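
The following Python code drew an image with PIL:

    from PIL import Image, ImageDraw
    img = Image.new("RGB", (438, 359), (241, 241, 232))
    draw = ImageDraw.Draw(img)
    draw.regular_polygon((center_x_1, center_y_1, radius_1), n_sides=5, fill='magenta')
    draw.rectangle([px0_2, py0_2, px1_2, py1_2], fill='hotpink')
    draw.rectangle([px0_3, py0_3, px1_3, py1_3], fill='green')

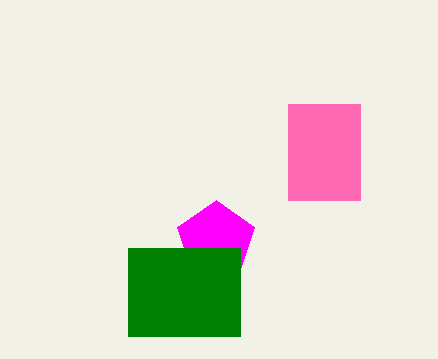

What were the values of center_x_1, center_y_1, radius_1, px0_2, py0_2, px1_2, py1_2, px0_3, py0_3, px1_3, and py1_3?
center_x_1 = 216; center_y_1 = 240; radius_1 = 40; px0_2 = 288; py0_2 = 104; px1_2 = 360; py1_2 = 200; px0_3 = 128; py0_3 = 248; px1_3 = 240; py1_3 = 336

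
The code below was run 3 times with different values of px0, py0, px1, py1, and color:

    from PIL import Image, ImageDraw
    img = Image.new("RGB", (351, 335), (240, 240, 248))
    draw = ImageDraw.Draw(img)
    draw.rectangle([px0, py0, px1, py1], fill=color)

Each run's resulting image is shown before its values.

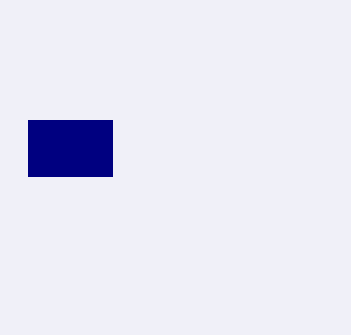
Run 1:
px0 = 28, py0 = 120, px1 = 112, py1 = 176, color = 'navy'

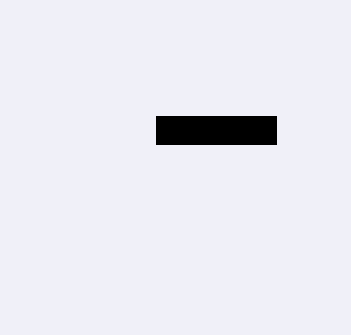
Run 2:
px0 = 156; py0 = 116; px1 = 276; py1 = 144; color = 'black'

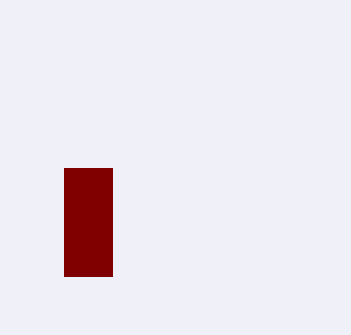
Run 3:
px0 = 64; py0 = 168; px1 = 112; py1 = 276; color = 'maroon'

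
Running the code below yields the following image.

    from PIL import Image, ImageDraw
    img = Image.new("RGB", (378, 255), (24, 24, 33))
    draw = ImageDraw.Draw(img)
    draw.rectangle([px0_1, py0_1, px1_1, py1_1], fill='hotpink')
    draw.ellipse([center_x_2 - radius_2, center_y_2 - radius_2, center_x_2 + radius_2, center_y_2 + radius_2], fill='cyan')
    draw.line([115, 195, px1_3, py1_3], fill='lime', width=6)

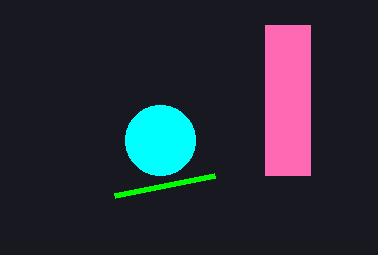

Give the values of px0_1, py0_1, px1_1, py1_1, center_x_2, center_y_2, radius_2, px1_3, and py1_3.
px0_1 = 265
py0_1 = 25
px1_1 = 310
py1_1 = 175
center_x_2 = 160
center_y_2 = 140
radius_2 = 35
px1_3 = 215
py1_3 = 175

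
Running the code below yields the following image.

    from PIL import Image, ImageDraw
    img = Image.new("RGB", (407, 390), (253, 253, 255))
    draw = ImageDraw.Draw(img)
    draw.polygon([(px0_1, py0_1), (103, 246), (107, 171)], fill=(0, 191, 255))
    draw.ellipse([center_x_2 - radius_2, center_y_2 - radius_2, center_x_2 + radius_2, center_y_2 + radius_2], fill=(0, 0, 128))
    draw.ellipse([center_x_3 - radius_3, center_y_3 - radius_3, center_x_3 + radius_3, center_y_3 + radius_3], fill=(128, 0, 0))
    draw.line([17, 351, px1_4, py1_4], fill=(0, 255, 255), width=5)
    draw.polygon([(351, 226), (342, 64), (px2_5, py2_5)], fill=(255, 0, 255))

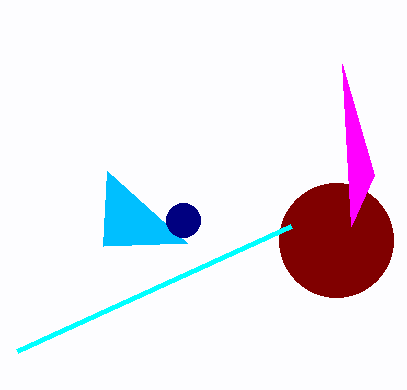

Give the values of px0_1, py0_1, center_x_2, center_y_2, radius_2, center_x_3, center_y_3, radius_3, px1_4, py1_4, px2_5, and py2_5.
px0_1 = 187; py0_1 = 243; center_x_2 = 183; center_y_2 = 220; radius_2 = 17; center_x_3 = 336; center_y_3 = 240; radius_3 = 57; px1_4 = 291; py1_4 = 226; px2_5 = 374; py2_5 = 175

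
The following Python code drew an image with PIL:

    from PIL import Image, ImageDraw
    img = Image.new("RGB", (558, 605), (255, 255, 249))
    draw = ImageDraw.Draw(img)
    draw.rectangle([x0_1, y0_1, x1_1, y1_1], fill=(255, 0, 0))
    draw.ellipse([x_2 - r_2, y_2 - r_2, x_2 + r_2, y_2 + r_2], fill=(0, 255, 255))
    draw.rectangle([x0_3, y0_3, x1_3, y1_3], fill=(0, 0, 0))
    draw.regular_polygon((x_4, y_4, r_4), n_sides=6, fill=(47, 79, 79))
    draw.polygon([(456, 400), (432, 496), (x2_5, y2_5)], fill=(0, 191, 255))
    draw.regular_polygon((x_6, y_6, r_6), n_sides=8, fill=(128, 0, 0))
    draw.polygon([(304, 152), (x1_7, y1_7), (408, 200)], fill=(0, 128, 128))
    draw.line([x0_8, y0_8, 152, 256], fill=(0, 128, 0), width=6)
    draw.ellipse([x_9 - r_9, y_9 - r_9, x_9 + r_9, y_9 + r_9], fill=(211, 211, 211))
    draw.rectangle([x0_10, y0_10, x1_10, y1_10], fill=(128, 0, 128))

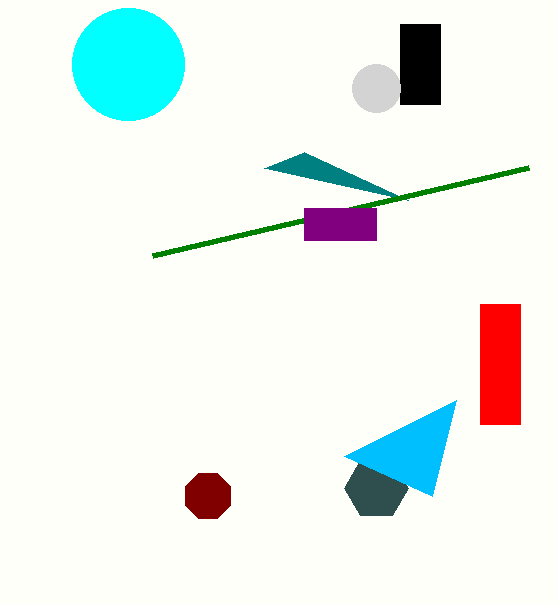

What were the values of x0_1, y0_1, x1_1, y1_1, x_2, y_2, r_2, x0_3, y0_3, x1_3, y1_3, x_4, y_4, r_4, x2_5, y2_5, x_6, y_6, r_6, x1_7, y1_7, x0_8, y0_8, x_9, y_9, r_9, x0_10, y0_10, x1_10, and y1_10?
x0_1 = 480; y0_1 = 304; x1_1 = 520; y1_1 = 424; x_2 = 128; y_2 = 64; r_2 = 56; x0_3 = 400; y0_3 = 24; x1_3 = 440; y1_3 = 104; x_4 = 376; y_4 = 488; r_4 = 32; x2_5 = 344; y2_5 = 456; x_6 = 208; y_6 = 496; r_6 = 24; x1_7 = 264; y1_7 = 168; x0_8 = 528; y0_8 = 168; x_9 = 376; y_9 = 88; r_9 = 24; x0_10 = 304; y0_10 = 208; x1_10 = 376; y1_10 = 240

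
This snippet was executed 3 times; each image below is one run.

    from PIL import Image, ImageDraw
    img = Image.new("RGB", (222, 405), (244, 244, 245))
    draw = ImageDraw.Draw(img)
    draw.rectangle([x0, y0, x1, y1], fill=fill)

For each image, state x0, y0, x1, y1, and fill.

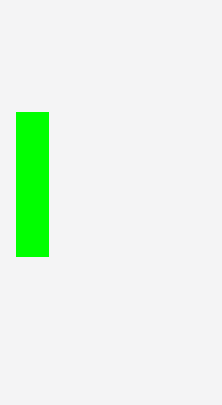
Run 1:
x0 = 16, y0 = 112, x1 = 48, y1 = 256, fill = 'lime'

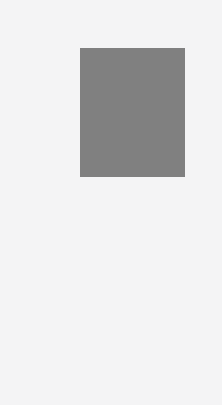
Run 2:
x0 = 80; y0 = 48; x1 = 184; y1 = 176; fill = 'gray'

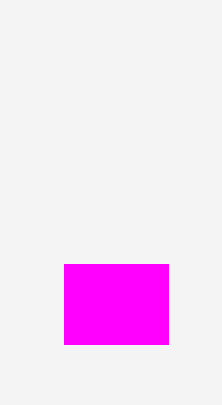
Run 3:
x0 = 64
y0 = 264
x1 = 168
y1 = 344
fill = 'magenta'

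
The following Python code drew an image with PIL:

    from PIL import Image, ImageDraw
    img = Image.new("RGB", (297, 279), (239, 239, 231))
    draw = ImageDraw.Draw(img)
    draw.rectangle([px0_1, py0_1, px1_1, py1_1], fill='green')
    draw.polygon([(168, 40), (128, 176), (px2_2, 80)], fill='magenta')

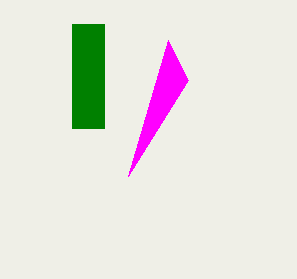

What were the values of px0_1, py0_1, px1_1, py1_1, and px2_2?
px0_1 = 72
py0_1 = 24
px1_1 = 104
py1_1 = 128
px2_2 = 188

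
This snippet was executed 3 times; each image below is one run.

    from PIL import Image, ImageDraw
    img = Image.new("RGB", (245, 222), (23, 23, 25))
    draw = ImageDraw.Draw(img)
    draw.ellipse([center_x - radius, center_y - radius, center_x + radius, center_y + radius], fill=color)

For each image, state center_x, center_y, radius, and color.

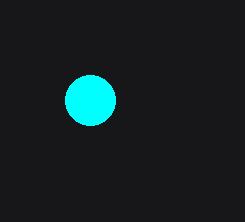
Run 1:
center_x = 90, center_y = 100, radius = 25, color = 'cyan'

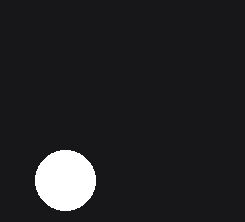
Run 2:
center_x = 65; center_y = 180; radius = 30; color = 'white'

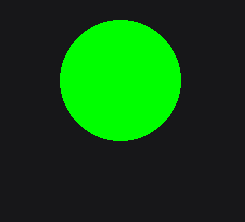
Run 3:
center_x = 120; center_y = 80; radius = 60; color = 'lime'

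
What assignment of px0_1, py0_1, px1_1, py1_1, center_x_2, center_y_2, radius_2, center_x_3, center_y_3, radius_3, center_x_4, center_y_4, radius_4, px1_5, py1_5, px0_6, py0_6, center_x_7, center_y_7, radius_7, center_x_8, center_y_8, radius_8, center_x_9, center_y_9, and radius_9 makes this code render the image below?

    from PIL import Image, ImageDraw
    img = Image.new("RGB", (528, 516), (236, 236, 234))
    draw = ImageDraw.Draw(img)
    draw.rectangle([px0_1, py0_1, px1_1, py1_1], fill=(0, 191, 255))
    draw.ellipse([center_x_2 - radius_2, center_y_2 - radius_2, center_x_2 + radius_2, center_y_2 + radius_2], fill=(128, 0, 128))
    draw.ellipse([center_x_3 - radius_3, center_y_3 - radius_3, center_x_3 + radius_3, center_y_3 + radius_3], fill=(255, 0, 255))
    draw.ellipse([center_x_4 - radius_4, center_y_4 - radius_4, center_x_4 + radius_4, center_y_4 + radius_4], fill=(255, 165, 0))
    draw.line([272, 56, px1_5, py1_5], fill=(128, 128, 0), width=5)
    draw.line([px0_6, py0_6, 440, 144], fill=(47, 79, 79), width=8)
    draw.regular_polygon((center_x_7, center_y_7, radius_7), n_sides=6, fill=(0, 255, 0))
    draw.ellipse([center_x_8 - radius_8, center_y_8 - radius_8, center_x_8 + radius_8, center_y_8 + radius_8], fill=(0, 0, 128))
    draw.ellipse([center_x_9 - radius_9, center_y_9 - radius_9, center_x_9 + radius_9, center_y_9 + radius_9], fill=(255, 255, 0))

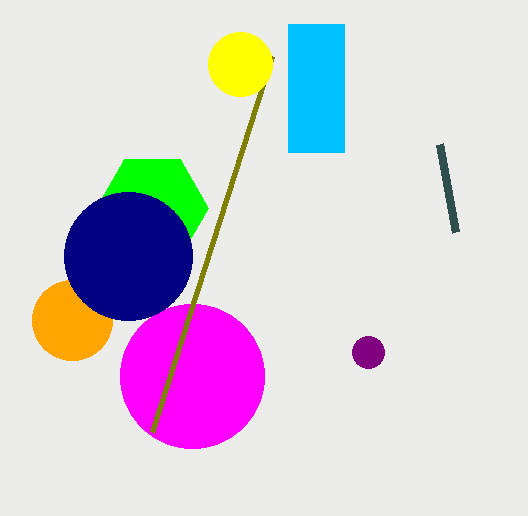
px0_1 = 288
py0_1 = 24
px1_1 = 344
py1_1 = 152
center_x_2 = 368
center_y_2 = 352
radius_2 = 16
center_x_3 = 192
center_y_3 = 376
radius_3 = 72
center_x_4 = 72
center_y_4 = 320
radius_4 = 40
px1_5 = 152
py1_5 = 432
px0_6 = 456
py0_6 = 232
center_x_7 = 152
center_y_7 = 208
radius_7 = 56
center_x_8 = 128
center_y_8 = 256
radius_8 = 64
center_x_9 = 240
center_y_9 = 64
radius_9 = 32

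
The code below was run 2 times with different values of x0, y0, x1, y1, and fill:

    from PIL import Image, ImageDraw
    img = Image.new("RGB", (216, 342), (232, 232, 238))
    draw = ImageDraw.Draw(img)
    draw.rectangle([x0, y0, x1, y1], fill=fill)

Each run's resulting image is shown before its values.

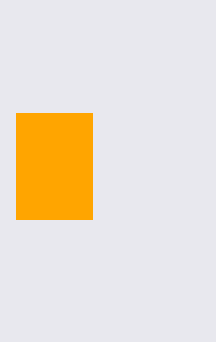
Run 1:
x0 = 16, y0 = 113, x1 = 92, y1 = 219, fill = 'orange'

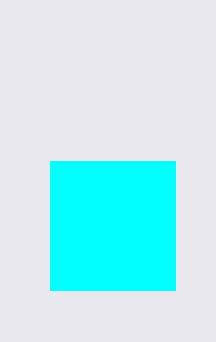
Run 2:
x0 = 50
y0 = 161
x1 = 175
y1 = 290
fill = 'cyan'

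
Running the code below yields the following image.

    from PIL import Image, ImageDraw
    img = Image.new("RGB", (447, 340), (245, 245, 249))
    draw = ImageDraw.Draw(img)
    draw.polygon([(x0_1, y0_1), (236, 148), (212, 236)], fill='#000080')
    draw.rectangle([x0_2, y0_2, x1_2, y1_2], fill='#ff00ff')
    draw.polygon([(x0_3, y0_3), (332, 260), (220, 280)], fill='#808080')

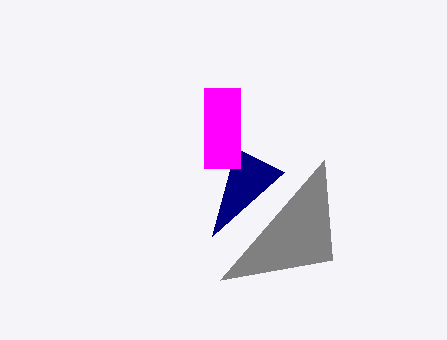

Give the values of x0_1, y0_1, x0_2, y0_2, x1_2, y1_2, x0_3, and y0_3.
x0_1 = 284, y0_1 = 172, x0_2 = 204, y0_2 = 88, x1_2 = 240, y1_2 = 168, x0_3 = 324, y0_3 = 160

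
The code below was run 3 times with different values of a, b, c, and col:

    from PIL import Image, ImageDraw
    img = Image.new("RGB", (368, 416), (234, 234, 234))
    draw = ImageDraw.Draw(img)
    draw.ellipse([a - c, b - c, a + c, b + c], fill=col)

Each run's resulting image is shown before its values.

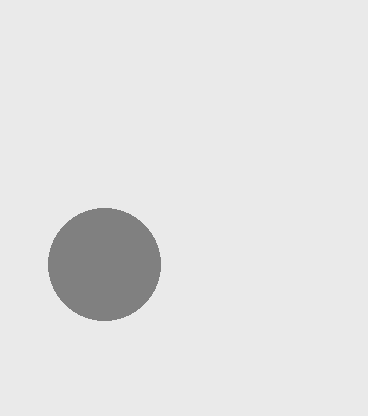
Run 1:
a = 104
b = 264
c = 56
col = 'gray'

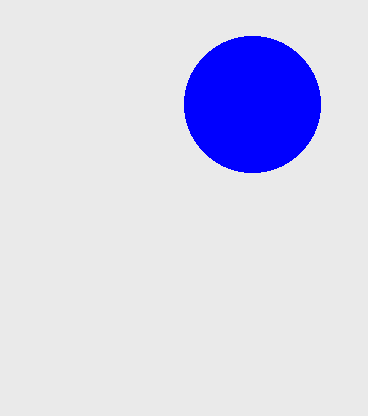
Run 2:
a = 252, b = 104, c = 68, col = 'blue'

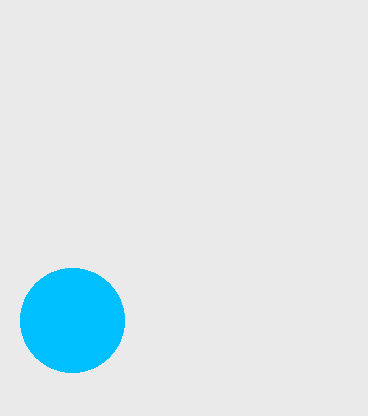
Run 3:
a = 72
b = 320
c = 52
col = 'deepskyblue'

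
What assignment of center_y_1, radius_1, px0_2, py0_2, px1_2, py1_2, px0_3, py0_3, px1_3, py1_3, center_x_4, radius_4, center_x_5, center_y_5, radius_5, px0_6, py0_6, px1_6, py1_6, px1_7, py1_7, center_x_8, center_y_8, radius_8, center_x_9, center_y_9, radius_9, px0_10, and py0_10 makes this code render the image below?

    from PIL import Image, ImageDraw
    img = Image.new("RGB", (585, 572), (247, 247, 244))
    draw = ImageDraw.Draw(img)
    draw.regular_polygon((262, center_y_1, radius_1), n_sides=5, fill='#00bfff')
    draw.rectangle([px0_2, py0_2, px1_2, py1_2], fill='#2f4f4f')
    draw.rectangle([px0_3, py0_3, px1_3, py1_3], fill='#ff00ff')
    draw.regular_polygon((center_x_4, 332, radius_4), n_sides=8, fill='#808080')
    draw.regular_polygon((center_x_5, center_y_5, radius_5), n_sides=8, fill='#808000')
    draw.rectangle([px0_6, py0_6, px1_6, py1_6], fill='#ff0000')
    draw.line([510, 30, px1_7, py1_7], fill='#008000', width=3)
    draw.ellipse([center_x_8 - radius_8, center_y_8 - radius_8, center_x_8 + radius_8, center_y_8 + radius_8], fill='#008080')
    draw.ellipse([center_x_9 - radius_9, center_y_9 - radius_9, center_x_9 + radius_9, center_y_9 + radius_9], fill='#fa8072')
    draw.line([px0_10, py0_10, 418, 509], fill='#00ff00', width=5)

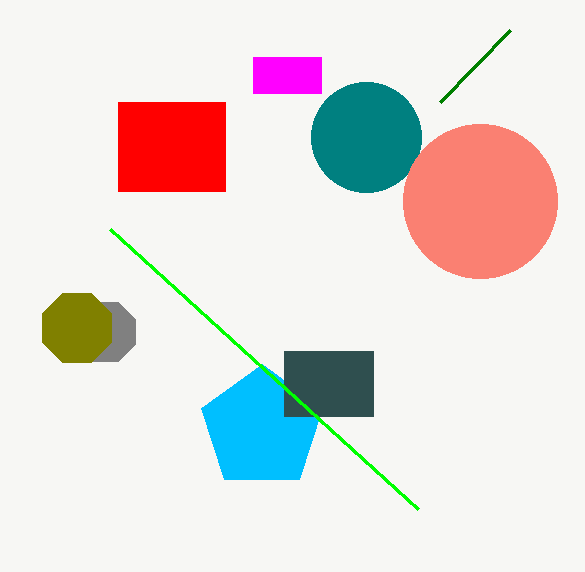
center_y_1 = 428; radius_1 = 64; px0_2 = 284; py0_2 = 351; px1_2 = 373; py1_2 = 416; px0_3 = 253; py0_3 = 57; px1_3 = 321; py1_3 = 93; center_x_4 = 106; radius_4 = 32; center_x_5 = 77; center_y_5 = 328; radius_5 = 37; px0_6 = 118; py0_6 = 102; px1_6 = 225; py1_6 = 191; px1_7 = 440; py1_7 = 102; center_x_8 = 366; center_y_8 = 137; radius_8 = 55; center_x_9 = 480; center_y_9 = 201; radius_9 = 77; px0_10 = 110; py0_10 = 229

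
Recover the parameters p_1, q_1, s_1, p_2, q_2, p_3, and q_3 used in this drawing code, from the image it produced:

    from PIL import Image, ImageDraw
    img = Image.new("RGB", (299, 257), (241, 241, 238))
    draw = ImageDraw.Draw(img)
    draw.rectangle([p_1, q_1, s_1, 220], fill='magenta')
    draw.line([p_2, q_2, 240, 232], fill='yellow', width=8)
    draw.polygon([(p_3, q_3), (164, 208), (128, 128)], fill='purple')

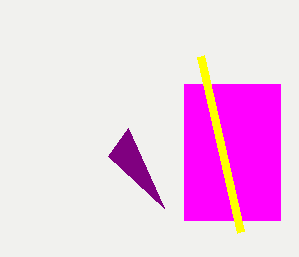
p_1 = 184, q_1 = 84, s_1 = 280, p_2 = 200, q_2 = 56, p_3 = 108, q_3 = 156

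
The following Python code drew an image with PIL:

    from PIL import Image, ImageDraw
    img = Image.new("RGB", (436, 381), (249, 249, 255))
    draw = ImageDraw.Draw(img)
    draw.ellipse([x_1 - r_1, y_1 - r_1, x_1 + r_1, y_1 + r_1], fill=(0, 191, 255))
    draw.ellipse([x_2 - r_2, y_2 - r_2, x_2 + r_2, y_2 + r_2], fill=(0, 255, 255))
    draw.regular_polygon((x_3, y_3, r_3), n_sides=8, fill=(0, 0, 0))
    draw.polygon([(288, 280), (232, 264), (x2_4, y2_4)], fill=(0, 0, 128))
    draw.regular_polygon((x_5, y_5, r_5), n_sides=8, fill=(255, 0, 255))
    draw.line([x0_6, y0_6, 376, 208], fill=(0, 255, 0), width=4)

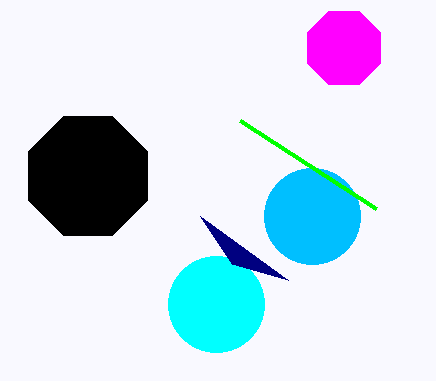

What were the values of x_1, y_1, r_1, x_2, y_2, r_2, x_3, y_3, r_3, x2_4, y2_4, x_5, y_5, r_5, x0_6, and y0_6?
x_1 = 312
y_1 = 216
r_1 = 48
x_2 = 216
y_2 = 304
r_2 = 48
x_3 = 88
y_3 = 176
r_3 = 64
x2_4 = 200
y2_4 = 216
x_5 = 344
y_5 = 48
r_5 = 40
x0_6 = 240
y0_6 = 120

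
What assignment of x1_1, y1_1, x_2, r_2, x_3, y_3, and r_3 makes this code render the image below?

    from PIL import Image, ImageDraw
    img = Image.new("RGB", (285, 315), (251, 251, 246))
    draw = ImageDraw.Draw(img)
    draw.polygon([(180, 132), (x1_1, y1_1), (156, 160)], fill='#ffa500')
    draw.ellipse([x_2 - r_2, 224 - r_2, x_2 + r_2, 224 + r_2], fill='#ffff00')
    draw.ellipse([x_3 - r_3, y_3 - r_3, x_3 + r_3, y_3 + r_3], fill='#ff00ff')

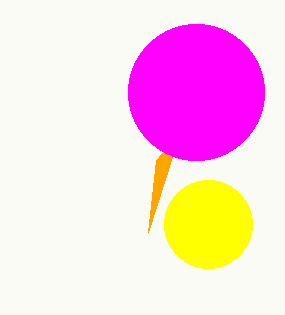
x1_1 = 148; y1_1 = 232; x_2 = 208; r_2 = 44; x_3 = 196; y_3 = 92; r_3 = 68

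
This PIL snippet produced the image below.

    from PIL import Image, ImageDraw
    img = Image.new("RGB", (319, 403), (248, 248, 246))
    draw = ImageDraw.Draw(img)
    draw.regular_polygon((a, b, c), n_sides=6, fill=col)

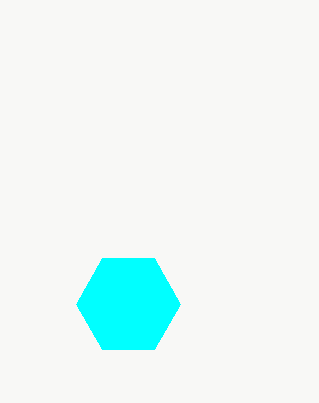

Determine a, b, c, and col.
a = 128; b = 304; c = 52; col = 'cyan'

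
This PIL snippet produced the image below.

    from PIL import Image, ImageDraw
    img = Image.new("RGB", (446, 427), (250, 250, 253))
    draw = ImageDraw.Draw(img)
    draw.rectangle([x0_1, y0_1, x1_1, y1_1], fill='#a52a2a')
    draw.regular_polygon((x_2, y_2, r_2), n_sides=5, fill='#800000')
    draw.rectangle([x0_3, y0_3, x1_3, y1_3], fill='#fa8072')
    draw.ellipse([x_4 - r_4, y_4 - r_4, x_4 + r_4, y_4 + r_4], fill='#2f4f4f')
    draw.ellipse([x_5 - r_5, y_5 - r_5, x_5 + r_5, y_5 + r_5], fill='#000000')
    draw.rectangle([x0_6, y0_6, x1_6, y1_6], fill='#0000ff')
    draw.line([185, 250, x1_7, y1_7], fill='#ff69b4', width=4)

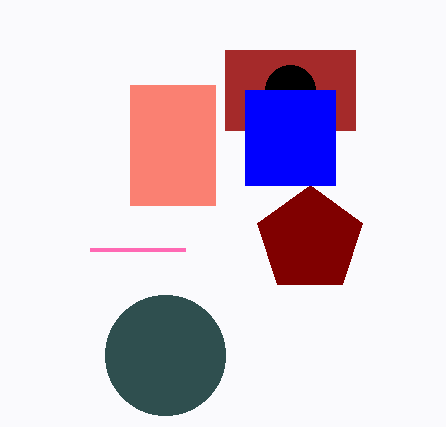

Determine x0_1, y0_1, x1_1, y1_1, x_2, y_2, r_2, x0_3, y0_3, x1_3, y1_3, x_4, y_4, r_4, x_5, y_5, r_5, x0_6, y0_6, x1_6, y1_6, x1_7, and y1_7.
x0_1 = 225, y0_1 = 50, x1_1 = 355, y1_1 = 130, x_2 = 310, y_2 = 240, r_2 = 55, x0_3 = 130, y0_3 = 85, x1_3 = 215, y1_3 = 205, x_4 = 165, y_4 = 355, r_4 = 60, x_5 = 290, y_5 = 90, r_5 = 25, x0_6 = 245, y0_6 = 90, x1_6 = 335, y1_6 = 185, x1_7 = 90, y1_7 = 250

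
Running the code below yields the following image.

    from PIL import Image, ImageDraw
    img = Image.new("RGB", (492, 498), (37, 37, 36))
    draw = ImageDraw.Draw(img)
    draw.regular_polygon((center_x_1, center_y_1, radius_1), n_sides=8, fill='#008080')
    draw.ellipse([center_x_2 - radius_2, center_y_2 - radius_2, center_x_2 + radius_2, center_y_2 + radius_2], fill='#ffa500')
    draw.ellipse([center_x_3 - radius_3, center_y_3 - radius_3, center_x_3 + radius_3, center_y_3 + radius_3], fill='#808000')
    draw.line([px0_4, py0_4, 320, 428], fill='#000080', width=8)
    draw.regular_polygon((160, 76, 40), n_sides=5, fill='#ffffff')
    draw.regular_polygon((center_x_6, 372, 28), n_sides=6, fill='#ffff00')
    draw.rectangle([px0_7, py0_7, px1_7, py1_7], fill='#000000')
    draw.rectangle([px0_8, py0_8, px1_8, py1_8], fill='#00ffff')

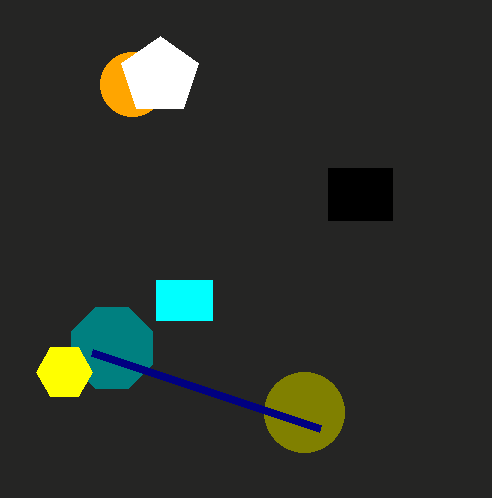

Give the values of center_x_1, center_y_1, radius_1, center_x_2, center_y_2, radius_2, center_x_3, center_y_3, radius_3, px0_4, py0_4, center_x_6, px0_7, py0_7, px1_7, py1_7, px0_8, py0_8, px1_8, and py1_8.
center_x_1 = 112; center_y_1 = 348; radius_1 = 44; center_x_2 = 132; center_y_2 = 84; radius_2 = 32; center_x_3 = 304; center_y_3 = 412; radius_3 = 40; px0_4 = 92; py0_4 = 352; center_x_6 = 64; px0_7 = 328; py0_7 = 168; px1_7 = 392; py1_7 = 220; px0_8 = 156; py0_8 = 280; px1_8 = 212; py1_8 = 320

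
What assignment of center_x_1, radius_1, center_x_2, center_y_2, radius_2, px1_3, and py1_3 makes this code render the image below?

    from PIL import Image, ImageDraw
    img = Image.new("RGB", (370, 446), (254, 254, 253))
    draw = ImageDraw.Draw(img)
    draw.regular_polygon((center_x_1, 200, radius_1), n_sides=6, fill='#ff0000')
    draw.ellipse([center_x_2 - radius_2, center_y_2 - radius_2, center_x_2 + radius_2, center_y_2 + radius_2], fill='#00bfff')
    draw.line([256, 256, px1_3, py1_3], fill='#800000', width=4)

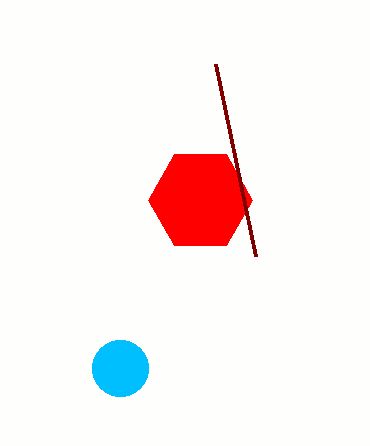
center_x_1 = 200, radius_1 = 52, center_x_2 = 120, center_y_2 = 368, radius_2 = 28, px1_3 = 216, py1_3 = 64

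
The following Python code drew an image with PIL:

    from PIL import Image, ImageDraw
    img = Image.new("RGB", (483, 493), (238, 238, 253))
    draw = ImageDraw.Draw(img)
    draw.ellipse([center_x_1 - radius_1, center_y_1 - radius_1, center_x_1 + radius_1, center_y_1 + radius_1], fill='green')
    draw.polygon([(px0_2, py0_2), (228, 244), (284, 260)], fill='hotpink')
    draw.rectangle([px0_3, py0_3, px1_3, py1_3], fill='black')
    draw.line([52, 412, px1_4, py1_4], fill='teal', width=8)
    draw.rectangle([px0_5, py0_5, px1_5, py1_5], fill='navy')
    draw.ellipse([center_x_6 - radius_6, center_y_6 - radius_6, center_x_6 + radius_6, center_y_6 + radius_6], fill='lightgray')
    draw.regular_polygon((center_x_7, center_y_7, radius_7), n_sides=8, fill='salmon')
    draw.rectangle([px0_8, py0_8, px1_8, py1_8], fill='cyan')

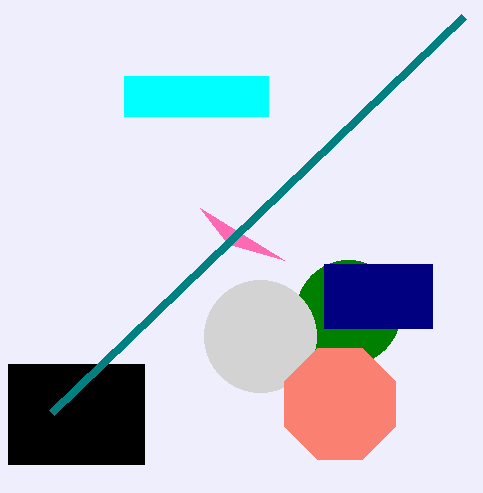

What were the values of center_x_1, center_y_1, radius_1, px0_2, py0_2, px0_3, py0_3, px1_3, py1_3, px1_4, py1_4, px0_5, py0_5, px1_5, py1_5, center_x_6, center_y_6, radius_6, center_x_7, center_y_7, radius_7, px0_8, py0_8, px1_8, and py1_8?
center_x_1 = 348
center_y_1 = 312
radius_1 = 52
px0_2 = 200
py0_2 = 208
px0_3 = 8
py0_3 = 364
px1_3 = 144
py1_3 = 464
px1_4 = 464
py1_4 = 16
px0_5 = 324
py0_5 = 264
px1_5 = 432
py1_5 = 328
center_x_6 = 260
center_y_6 = 336
radius_6 = 56
center_x_7 = 340
center_y_7 = 404
radius_7 = 60
px0_8 = 124
py0_8 = 76
px1_8 = 268
py1_8 = 116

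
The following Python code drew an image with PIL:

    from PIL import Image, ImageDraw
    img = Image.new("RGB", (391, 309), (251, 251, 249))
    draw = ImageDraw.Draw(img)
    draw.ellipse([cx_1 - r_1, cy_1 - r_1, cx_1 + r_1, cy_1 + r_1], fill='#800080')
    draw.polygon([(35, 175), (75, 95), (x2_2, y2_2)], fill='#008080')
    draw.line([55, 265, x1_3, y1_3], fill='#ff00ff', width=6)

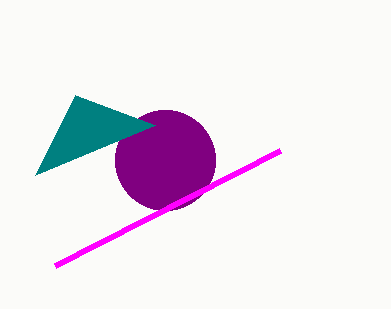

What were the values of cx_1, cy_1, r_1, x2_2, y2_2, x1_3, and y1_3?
cx_1 = 165; cy_1 = 160; r_1 = 50; x2_2 = 155; y2_2 = 125; x1_3 = 280; y1_3 = 150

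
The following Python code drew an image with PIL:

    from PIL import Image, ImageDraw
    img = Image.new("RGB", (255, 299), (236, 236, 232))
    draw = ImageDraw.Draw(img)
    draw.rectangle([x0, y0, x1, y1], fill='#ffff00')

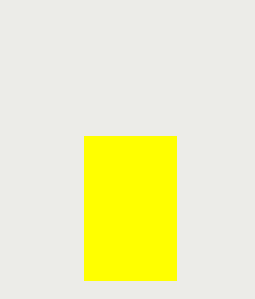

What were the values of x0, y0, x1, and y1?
x0 = 84, y0 = 136, x1 = 176, y1 = 280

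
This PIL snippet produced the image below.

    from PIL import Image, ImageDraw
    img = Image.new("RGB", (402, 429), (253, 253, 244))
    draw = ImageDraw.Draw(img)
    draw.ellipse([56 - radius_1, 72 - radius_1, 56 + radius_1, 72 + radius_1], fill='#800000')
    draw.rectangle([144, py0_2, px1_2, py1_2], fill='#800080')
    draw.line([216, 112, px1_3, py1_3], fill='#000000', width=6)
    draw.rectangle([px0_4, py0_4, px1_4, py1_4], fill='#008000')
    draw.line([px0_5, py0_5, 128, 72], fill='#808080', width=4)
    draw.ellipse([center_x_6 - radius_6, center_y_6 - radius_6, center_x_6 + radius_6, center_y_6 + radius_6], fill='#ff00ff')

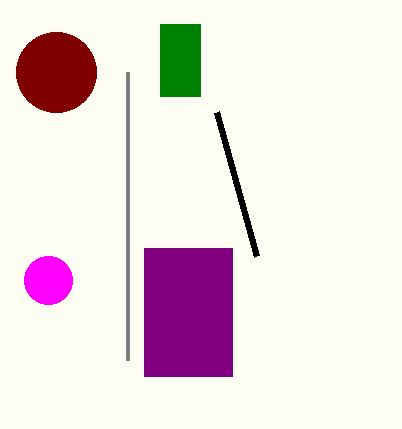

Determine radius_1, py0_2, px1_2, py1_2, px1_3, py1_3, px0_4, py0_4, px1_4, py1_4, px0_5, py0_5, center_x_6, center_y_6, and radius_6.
radius_1 = 40, py0_2 = 248, px1_2 = 232, py1_2 = 376, px1_3 = 256, py1_3 = 256, px0_4 = 160, py0_4 = 24, px1_4 = 200, py1_4 = 96, px0_5 = 128, py0_5 = 360, center_x_6 = 48, center_y_6 = 280, radius_6 = 24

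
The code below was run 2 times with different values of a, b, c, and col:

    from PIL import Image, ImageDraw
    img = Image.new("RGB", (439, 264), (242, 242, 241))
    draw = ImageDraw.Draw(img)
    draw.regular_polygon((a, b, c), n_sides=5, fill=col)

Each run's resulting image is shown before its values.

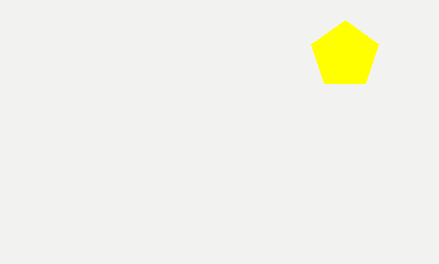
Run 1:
a = 345, b = 55, c = 35, col = 'yellow'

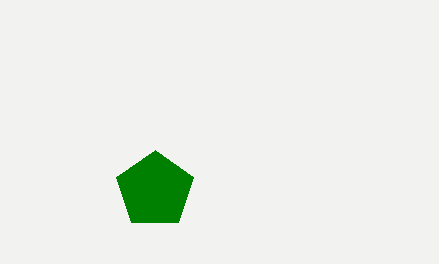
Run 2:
a = 155
b = 190
c = 40
col = 'green'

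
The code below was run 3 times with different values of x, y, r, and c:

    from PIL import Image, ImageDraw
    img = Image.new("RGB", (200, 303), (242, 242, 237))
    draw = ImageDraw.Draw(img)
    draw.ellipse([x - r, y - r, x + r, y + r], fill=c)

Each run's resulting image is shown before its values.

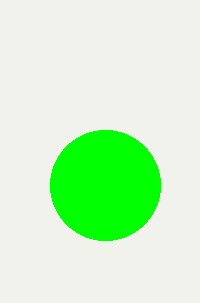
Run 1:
x = 105
y = 185
r = 55
c = 'lime'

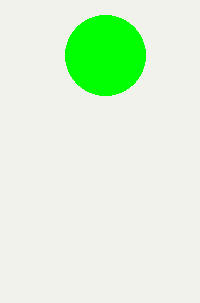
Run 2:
x = 105; y = 55; r = 40; c = 'lime'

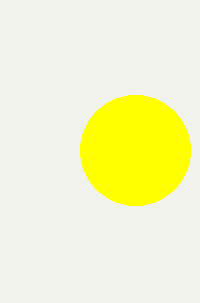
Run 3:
x = 135
y = 150
r = 55
c = 'yellow'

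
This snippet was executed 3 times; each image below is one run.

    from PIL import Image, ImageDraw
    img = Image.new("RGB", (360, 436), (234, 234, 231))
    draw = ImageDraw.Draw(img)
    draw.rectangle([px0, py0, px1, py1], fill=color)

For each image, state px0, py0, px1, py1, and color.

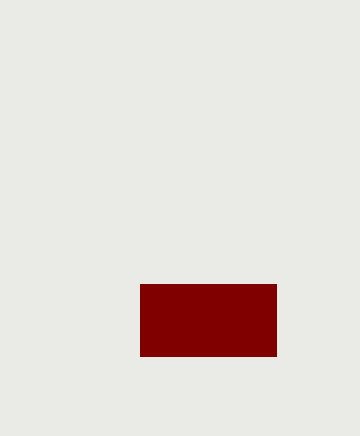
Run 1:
px0 = 140; py0 = 284; px1 = 276; py1 = 356; color = 'maroon'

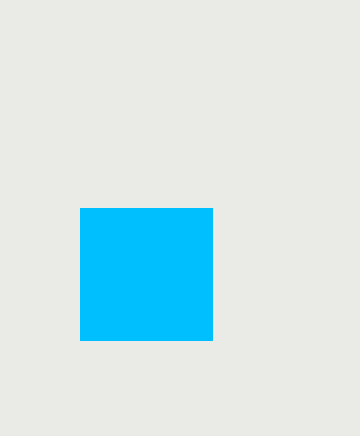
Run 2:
px0 = 80; py0 = 208; px1 = 212; py1 = 340; color = 'deepskyblue'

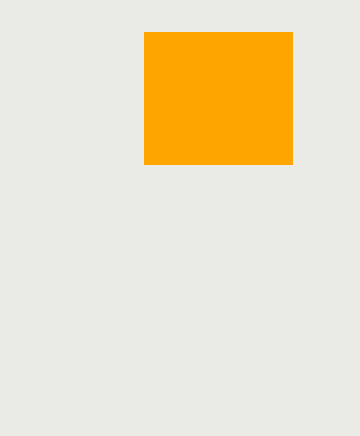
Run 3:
px0 = 144; py0 = 32; px1 = 292; py1 = 164; color = 'orange'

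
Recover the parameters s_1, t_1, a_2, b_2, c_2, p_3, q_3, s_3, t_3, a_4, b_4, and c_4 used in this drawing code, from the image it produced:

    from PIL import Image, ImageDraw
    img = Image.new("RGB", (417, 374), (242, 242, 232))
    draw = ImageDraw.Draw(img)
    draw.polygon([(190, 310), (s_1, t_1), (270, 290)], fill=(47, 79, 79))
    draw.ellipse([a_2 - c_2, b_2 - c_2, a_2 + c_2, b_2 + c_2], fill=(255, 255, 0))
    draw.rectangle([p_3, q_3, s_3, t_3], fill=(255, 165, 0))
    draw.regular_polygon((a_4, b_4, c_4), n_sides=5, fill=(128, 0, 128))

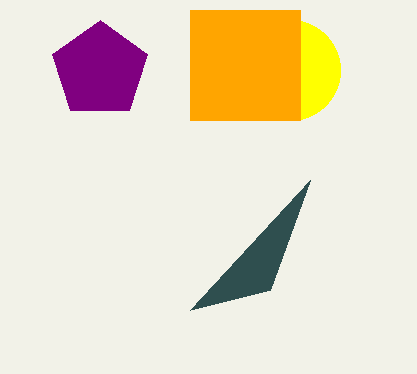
s_1 = 310, t_1 = 180, a_2 = 290, b_2 = 70, c_2 = 50, p_3 = 190, q_3 = 10, s_3 = 300, t_3 = 120, a_4 = 100, b_4 = 70, c_4 = 50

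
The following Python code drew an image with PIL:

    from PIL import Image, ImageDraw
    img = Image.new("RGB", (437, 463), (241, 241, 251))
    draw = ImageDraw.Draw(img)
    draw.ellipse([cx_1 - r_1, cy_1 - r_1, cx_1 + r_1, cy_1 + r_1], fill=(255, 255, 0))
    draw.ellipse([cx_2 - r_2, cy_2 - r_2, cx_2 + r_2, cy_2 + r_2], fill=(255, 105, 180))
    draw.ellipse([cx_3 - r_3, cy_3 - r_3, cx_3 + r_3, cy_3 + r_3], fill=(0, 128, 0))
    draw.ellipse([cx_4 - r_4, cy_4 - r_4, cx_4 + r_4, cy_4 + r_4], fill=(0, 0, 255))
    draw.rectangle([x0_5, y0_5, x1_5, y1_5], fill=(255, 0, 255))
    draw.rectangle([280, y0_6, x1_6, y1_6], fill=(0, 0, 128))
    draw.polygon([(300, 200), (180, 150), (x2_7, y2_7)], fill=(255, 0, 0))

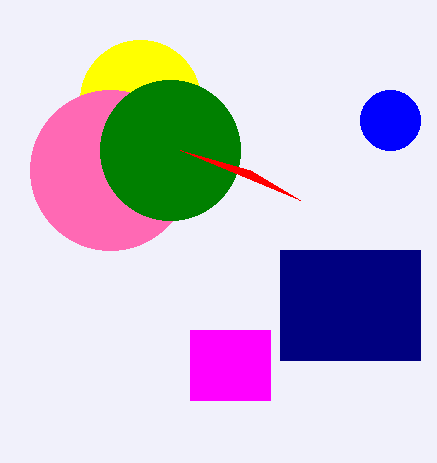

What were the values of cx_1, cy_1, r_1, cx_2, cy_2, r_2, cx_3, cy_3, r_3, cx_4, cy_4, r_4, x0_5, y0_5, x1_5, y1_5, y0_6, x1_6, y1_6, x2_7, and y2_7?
cx_1 = 140; cy_1 = 100; r_1 = 60; cx_2 = 110; cy_2 = 170; r_2 = 80; cx_3 = 170; cy_3 = 150; r_3 = 70; cx_4 = 390; cy_4 = 120; r_4 = 30; x0_5 = 190; y0_5 = 330; x1_5 = 270; y1_5 = 400; y0_6 = 250; x1_6 = 420; y1_6 = 360; x2_7 = 250; y2_7 = 170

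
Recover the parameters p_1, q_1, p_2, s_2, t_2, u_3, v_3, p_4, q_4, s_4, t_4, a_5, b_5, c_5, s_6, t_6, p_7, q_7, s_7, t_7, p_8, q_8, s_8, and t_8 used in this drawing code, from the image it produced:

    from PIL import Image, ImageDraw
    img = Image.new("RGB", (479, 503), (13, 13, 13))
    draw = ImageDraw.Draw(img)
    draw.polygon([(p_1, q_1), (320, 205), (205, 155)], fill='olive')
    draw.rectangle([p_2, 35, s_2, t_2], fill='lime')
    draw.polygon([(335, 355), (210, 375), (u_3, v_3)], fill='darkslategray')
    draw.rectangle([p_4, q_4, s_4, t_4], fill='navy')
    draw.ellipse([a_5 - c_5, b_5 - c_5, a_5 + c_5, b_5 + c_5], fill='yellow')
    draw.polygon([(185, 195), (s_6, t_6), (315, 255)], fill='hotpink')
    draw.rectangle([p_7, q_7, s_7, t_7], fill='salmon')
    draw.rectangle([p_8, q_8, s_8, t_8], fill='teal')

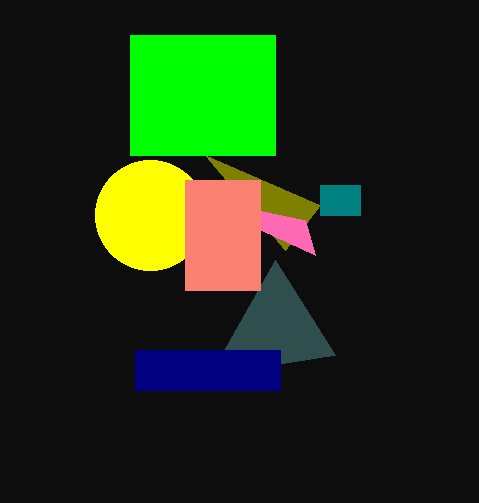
p_1 = 285; q_1 = 250; p_2 = 130; s_2 = 275; t_2 = 155; u_3 = 275; v_3 = 260; p_4 = 135; q_4 = 350; s_4 = 280; t_4 = 390; a_5 = 150; b_5 = 215; c_5 = 55; s_6 = 305; t_6 = 220; p_7 = 185; q_7 = 180; s_7 = 260; t_7 = 290; p_8 = 320; q_8 = 185; s_8 = 360; t_8 = 215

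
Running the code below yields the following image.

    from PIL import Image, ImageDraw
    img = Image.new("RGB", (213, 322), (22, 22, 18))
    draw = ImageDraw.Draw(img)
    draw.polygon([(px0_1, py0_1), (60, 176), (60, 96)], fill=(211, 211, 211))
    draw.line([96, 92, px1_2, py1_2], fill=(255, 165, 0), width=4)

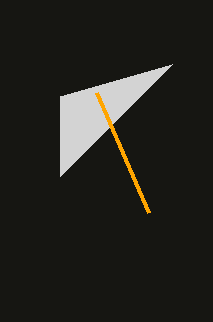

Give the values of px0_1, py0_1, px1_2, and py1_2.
px0_1 = 172, py0_1 = 64, px1_2 = 148, py1_2 = 212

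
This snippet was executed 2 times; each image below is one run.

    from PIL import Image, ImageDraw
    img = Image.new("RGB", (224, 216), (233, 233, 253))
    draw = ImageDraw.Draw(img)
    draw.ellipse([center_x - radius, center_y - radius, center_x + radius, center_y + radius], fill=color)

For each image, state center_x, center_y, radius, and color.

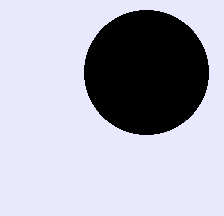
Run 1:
center_x = 146
center_y = 72
radius = 62
color = 'black'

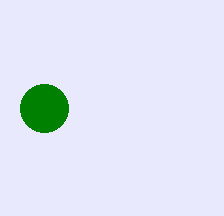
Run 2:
center_x = 44; center_y = 108; radius = 24; color = 'green'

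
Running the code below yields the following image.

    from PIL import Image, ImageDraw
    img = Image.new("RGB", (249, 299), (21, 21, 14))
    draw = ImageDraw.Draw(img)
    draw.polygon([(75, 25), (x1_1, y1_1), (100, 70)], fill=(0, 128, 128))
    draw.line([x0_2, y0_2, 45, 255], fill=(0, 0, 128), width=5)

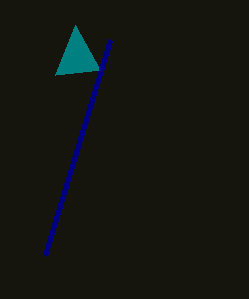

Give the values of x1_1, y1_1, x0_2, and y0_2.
x1_1 = 55
y1_1 = 75
x0_2 = 110
y0_2 = 40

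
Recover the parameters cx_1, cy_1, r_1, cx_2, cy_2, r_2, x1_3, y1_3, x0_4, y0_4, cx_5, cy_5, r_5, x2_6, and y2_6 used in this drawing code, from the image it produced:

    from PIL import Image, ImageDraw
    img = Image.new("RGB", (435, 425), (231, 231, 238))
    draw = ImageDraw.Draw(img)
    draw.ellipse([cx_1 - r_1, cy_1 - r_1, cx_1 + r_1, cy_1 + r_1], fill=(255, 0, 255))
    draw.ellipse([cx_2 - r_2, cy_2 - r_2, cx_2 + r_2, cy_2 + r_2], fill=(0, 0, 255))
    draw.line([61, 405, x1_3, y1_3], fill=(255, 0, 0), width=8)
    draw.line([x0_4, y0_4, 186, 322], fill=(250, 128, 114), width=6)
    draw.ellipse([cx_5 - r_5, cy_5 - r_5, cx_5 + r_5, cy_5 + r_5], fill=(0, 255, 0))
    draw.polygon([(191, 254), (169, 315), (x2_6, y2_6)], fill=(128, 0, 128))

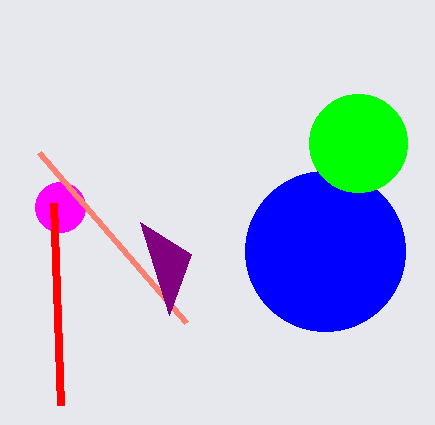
cx_1 = 60; cy_1 = 207; r_1 = 25; cx_2 = 325; cy_2 = 251; r_2 = 80; x1_3 = 54; y1_3 = 203; x0_4 = 39; y0_4 = 152; cx_5 = 358; cy_5 = 143; r_5 = 49; x2_6 = 140; y2_6 = 222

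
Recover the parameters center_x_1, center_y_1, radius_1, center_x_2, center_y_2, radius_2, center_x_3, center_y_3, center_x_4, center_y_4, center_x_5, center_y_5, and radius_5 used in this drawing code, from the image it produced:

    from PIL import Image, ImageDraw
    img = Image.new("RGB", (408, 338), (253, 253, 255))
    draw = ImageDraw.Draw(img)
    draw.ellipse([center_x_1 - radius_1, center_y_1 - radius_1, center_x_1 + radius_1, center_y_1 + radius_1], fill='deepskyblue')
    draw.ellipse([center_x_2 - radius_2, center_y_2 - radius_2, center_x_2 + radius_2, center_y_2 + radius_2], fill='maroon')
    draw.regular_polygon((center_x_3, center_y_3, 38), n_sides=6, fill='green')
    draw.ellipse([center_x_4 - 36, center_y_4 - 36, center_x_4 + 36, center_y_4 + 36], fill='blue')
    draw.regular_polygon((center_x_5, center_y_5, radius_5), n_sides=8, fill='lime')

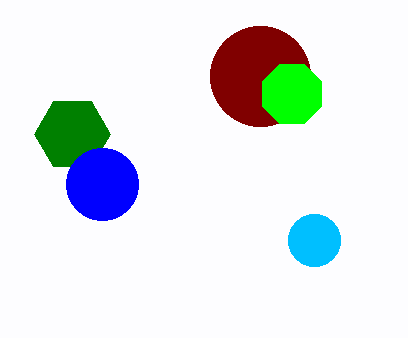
center_x_1 = 314, center_y_1 = 240, radius_1 = 26, center_x_2 = 260, center_y_2 = 76, radius_2 = 50, center_x_3 = 72, center_y_3 = 134, center_x_4 = 102, center_y_4 = 184, center_x_5 = 292, center_y_5 = 94, radius_5 = 32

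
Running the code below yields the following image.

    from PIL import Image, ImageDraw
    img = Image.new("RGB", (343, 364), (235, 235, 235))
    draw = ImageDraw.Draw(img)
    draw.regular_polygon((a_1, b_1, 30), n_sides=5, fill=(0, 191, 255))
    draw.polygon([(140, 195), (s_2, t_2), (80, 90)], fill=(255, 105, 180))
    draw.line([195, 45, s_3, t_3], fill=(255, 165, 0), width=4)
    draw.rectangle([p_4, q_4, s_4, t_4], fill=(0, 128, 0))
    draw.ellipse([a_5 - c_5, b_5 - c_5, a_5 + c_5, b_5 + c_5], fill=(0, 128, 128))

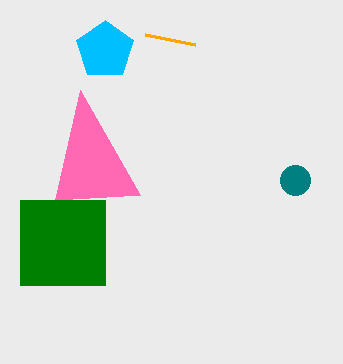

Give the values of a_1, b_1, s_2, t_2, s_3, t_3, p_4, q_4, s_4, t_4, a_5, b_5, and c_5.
a_1 = 105; b_1 = 50; s_2 = 55; t_2 = 200; s_3 = 145; t_3 = 35; p_4 = 20; q_4 = 200; s_4 = 105; t_4 = 285; a_5 = 295; b_5 = 180; c_5 = 15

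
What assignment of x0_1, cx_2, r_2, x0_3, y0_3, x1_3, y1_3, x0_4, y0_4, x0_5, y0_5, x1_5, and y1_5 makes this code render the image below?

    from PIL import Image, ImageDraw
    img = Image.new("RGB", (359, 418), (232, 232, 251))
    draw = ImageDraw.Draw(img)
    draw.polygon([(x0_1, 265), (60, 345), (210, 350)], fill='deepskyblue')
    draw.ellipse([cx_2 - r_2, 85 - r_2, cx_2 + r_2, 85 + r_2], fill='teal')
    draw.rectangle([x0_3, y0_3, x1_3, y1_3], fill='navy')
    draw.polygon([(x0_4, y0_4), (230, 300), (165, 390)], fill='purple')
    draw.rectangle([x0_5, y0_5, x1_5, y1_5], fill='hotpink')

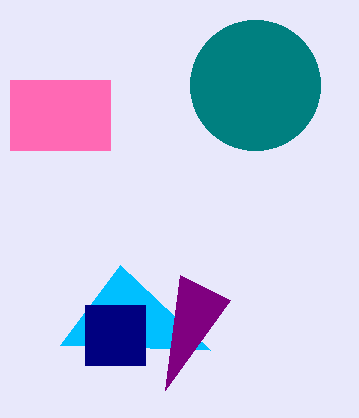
x0_1 = 120, cx_2 = 255, r_2 = 65, x0_3 = 85, y0_3 = 305, x1_3 = 145, y1_3 = 365, x0_4 = 180, y0_4 = 275, x0_5 = 10, y0_5 = 80, x1_5 = 110, y1_5 = 150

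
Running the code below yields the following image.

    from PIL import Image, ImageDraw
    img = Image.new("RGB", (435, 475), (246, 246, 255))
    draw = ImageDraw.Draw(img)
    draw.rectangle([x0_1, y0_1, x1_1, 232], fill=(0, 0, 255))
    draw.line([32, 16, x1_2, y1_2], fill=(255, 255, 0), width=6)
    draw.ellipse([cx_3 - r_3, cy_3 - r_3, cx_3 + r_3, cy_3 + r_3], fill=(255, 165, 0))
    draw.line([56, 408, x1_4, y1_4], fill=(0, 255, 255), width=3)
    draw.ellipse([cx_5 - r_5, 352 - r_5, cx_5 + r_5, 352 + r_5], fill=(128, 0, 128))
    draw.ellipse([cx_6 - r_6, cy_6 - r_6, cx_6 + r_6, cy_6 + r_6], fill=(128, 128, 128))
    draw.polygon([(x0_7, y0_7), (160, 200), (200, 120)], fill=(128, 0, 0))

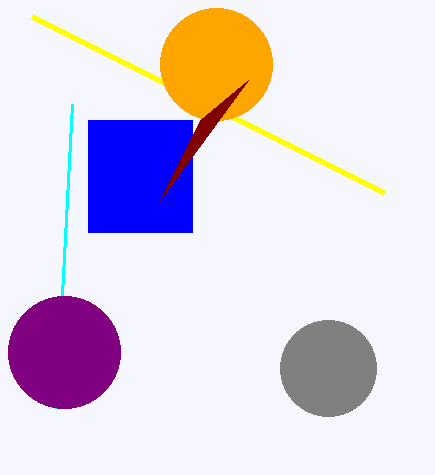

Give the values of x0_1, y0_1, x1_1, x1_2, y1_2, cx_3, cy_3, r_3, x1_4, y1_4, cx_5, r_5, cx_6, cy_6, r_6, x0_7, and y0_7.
x0_1 = 88; y0_1 = 120; x1_1 = 192; x1_2 = 384; y1_2 = 192; cx_3 = 216; cy_3 = 64; r_3 = 56; x1_4 = 72; y1_4 = 104; cx_5 = 64; r_5 = 56; cx_6 = 328; cy_6 = 368; r_6 = 48; x0_7 = 248; y0_7 = 80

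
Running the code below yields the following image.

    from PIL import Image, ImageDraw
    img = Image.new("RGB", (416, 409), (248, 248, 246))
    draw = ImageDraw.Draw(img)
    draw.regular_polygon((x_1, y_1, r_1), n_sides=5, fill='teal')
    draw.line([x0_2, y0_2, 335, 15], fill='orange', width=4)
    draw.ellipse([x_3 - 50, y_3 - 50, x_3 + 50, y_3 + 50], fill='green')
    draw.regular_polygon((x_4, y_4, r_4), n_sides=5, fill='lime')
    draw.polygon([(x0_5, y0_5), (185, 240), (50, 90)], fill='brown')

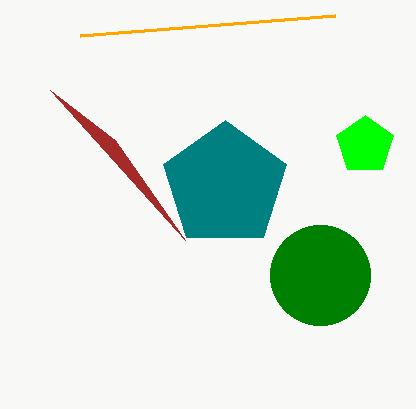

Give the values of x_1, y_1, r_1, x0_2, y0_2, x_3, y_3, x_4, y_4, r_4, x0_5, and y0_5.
x_1 = 225
y_1 = 185
r_1 = 65
x0_2 = 80
y0_2 = 35
x_3 = 320
y_3 = 275
x_4 = 365
y_4 = 145
r_4 = 30
x0_5 = 115
y0_5 = 140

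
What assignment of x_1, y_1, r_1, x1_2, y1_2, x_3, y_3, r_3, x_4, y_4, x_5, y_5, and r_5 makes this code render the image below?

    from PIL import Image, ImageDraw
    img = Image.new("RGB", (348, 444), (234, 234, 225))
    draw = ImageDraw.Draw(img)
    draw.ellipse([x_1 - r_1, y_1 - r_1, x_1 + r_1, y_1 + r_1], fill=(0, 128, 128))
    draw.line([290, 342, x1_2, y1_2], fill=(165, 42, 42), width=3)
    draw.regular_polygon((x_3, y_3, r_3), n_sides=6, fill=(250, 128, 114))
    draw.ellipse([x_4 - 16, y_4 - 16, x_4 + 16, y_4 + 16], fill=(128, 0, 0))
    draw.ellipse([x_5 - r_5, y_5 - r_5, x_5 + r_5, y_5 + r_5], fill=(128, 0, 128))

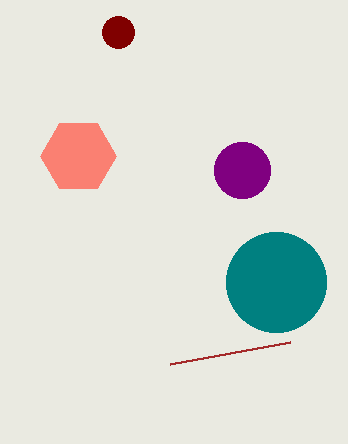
x_1 = 276; y_1 = 282; r_1 = 50; x1_2 = 170; y1_2 = 364; x_3 = 78; y_3 = 156; r_3 = 38; x_4 = 118; y_4 = 32; x_5 = 242; y_5 = 170; r_5 = 28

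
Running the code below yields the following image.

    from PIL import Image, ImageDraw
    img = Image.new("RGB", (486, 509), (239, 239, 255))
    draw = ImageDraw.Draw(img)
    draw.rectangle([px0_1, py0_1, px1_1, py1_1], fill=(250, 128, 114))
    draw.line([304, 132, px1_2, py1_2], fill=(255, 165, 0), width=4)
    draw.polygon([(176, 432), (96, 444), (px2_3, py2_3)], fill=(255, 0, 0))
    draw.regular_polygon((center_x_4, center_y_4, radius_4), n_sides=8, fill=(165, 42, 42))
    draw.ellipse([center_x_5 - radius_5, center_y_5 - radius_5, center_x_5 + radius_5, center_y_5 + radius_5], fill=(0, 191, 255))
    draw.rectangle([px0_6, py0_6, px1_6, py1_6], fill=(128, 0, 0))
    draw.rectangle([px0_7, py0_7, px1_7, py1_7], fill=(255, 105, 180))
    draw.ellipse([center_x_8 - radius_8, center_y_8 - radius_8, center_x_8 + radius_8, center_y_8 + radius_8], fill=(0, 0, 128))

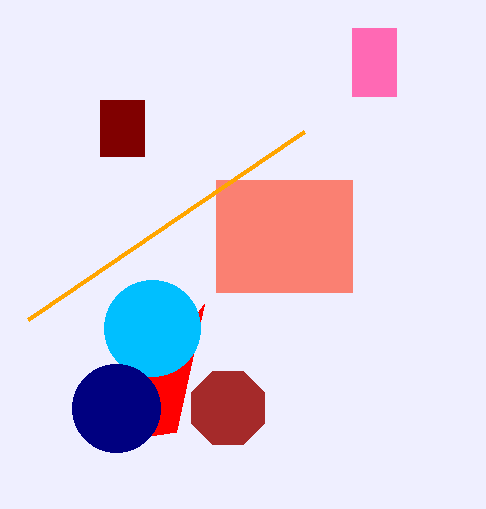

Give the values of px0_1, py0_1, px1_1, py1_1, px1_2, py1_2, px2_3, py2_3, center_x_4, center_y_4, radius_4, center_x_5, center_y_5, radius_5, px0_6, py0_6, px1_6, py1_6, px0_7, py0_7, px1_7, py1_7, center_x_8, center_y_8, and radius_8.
px0_1 = 216; py0_1 = 180; px1_1 = 352; py1_1 = 292; px1_2 = 28; py1_2 = 320; px2_3 = 204; py2_3 = 304; center_x_4 = 228; center_y_4 = 408; radius_4 = 40; center_x_5 = 152; center_y_5 = 328; radius_5 = 48; px0_6 = 100; py0_6 = 100; px1_6 = 144; py1_6 = 156; px0_7 = 352; py0_7 = 28; px1_7 = 396; py1_7 = 96; center_x_8 = 116; center_y_8 = 408; radius_8 = 44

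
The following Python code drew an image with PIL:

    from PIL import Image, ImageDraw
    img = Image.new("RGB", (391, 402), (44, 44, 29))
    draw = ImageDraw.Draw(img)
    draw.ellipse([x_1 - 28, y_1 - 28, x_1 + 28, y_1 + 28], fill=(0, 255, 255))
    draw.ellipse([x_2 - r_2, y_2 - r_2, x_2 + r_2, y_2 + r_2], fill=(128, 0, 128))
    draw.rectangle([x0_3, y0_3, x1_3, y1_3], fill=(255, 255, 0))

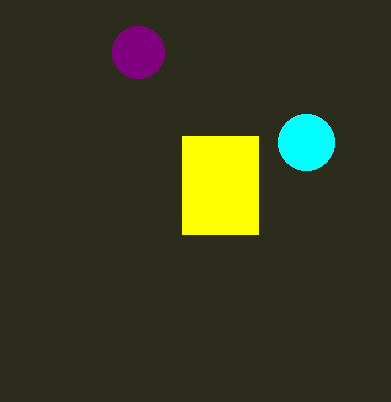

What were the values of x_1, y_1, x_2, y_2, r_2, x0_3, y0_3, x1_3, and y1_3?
x_1 = 306
y_1 = 142
x_2 = 138
y_2 = 52
r_2 = 26
x0_3 = 182
y0_3 = 136
x1_3 = 258
y1_3 = 234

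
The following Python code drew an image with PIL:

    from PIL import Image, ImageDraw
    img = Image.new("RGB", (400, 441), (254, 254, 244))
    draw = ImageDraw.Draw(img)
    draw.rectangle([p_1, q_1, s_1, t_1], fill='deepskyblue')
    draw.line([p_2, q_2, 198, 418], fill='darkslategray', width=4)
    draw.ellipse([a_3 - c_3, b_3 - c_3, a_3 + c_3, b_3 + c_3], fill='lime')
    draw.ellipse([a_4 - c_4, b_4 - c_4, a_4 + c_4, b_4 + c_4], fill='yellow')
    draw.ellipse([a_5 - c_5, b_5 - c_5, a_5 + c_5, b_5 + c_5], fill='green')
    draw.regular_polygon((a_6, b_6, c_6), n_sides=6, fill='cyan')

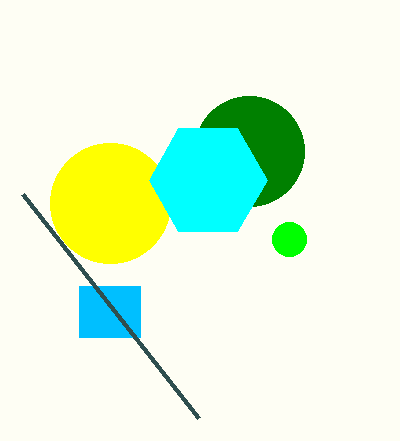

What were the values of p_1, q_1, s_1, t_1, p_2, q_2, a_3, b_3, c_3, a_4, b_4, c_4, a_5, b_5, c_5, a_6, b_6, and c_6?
p_1 = 79
q_1 = 286
s_1 = 140
t_1 = 337
p_2 = 22
q_2 = 194
a_3 = 289
b_3 = 239
c_3 = 17
a_4 = 110
b_4 = 203
c_4 = 60
a_5 = 249
b_5 = 151
c_5 = 55
a_6 = 208
b_6 = 180
c_6 = 59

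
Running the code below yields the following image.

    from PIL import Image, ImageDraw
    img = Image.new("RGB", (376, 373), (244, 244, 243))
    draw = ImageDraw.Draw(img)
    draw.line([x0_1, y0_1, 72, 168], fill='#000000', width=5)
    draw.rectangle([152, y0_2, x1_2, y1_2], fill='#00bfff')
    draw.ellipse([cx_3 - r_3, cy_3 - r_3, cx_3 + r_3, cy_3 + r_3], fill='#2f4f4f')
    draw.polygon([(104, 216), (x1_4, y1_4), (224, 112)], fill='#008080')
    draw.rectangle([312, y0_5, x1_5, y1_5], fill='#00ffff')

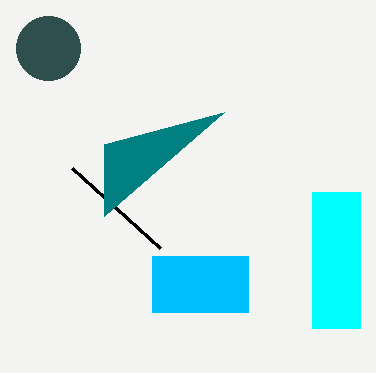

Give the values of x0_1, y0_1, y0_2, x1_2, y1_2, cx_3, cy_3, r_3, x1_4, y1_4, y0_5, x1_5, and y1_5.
x0_1 = 160; y0_1 = 248; y0_2 = 256; x1_2 = 248; y1_2 = 312; cx_3 = 48; cy_3 = 48; r_3 = 32; x1_4 = 104; y1_4 = 144; y0_5 = 192; x1_5 = 360; y1_5 = 328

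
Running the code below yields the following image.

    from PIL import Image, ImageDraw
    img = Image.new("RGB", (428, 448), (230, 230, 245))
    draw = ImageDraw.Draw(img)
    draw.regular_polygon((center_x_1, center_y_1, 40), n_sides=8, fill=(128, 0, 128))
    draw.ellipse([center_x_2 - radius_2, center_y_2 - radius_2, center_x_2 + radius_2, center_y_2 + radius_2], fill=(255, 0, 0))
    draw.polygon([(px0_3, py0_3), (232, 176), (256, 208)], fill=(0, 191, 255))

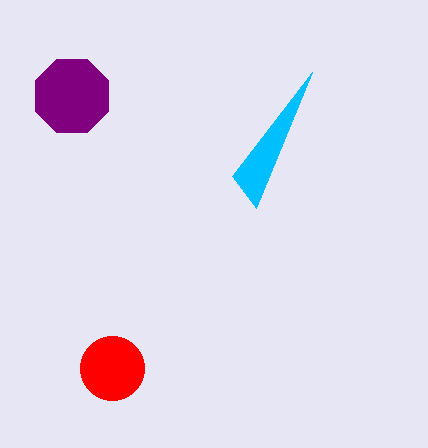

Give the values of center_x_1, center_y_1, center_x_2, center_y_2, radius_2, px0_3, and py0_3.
center_x_1 = 72, center_y_1 = 96, center_x_2 = 112, center_y_2 = 368, radius_2 = 32, px0_3 = 312, py0_3 = 72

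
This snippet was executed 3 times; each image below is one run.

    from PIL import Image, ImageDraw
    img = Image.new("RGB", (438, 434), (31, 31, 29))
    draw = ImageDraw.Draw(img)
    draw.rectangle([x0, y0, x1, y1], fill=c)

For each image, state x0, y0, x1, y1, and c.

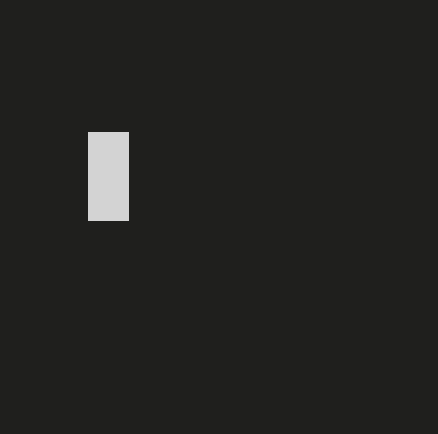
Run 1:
x0 = 88; y0 = 132; x1 = 128; y1 = 220; c = 'lightgray'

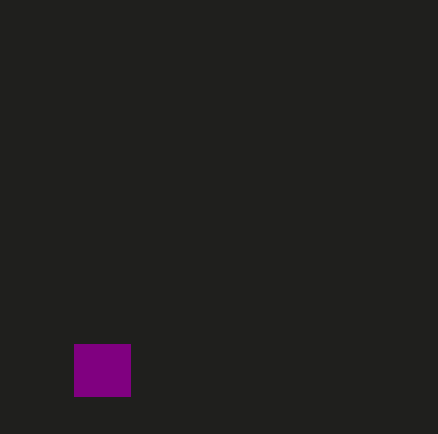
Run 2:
x0 = 74, y0 = 344, x1 = 130, y1 = 396, c = 'purple'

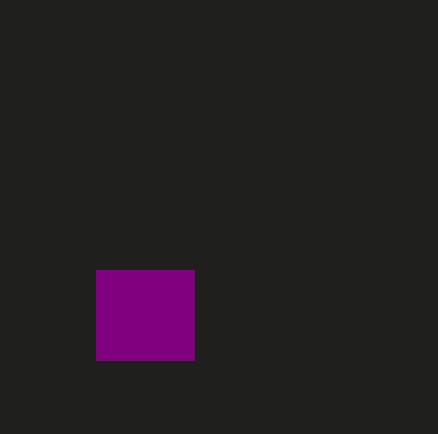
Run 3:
x0 = 96, y0 = 270, x1 = 194, y1 = 360, c = 'purple'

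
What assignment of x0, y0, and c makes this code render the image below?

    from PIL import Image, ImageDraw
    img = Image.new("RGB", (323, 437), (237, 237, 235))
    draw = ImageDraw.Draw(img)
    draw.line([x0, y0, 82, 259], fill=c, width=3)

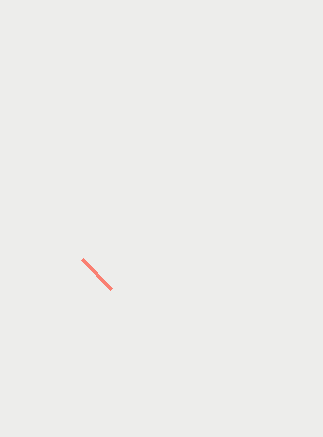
x0 = 111
y0 = 289
c = 'salmon'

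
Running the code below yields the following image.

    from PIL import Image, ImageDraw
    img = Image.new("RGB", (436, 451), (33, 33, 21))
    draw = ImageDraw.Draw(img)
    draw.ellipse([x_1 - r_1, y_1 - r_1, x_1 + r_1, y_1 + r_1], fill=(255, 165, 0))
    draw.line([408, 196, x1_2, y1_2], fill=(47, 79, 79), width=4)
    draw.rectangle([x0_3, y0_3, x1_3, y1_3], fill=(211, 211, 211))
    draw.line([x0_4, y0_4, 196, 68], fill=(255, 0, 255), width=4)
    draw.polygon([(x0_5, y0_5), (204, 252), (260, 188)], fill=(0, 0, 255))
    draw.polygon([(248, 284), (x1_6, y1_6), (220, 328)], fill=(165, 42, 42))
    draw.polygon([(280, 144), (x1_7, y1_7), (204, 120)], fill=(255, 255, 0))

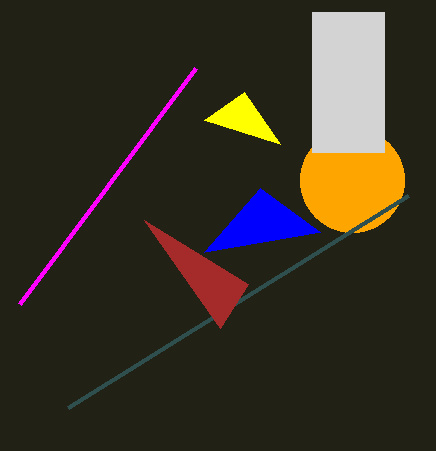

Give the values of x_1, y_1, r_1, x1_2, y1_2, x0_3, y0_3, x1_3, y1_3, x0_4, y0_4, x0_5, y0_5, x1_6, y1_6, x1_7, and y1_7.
x_1 = 352, y_1 = 180, r_1 = 52, x1_2 = 68, y1_2 = 408, x0_3 = 312, y0_3 = 12, x1_3 = 384, y1_3 = 152, x0_4 = 20, y0_4 = 304, x0_5 = 320, y0_5 = 232, x1_6 = 144, y1_6 = 220, x1_7 = 244, y1_7 = 92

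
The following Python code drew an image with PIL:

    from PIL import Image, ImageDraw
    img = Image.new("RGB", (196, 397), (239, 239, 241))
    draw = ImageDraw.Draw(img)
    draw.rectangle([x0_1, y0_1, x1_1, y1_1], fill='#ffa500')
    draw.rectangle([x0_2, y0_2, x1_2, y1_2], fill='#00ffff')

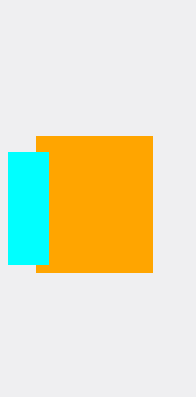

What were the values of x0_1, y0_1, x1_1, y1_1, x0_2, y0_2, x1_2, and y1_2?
x0_1 = 36, y0_1 = 136, x1_1 = 152, y1_1 = 272, x0_2 = 8, y0_2 = 152, x1_2 = 48, y1_2 = 264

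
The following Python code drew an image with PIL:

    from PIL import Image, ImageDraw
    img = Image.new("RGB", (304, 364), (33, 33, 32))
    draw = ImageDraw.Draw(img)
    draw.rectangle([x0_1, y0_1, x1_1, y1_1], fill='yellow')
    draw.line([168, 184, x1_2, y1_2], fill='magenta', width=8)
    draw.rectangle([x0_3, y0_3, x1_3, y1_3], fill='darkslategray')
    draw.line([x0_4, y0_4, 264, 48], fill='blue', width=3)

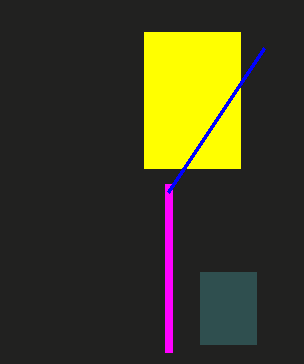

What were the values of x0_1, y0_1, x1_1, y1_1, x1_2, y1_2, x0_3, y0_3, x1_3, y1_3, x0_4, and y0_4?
x0_1 = 144; y0_1 = 32; x1_1 = 240; y1_1 = 168; x1_2 = 168; y1_2 = 352; x0_3 = 200; y0_3 = 272; x1_3 = 256; y1_3 = 344; x0_4 = 168; y0_4 = 192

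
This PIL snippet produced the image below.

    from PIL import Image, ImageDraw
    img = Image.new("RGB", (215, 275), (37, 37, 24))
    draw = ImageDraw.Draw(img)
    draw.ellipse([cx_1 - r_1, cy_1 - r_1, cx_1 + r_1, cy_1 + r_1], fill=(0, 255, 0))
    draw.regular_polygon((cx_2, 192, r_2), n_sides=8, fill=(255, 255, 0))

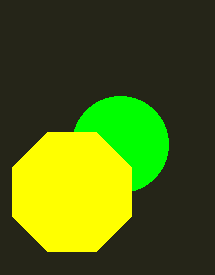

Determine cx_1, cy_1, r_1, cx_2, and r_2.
cx_1 = 120
cy_1 = 144
r_1 = 48
cx_2 = 72
r_2 = 64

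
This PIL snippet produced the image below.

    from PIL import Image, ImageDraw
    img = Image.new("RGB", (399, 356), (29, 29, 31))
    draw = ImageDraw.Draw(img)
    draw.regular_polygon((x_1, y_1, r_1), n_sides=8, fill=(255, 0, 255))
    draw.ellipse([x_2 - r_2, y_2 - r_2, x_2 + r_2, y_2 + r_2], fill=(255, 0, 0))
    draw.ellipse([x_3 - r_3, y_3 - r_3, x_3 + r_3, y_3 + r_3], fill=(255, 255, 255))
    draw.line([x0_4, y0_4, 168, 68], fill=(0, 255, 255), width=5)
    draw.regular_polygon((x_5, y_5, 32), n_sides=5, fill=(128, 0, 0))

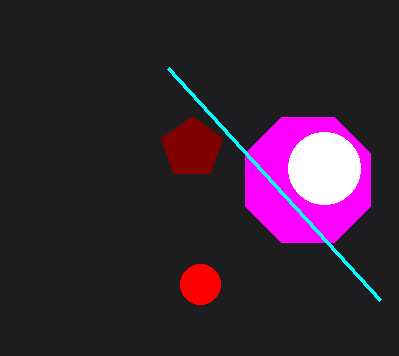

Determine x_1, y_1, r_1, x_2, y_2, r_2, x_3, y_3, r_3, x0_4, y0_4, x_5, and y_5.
x_1 = 308
y_1 = 180
r_1 = 68
x_2 = 200
y_2 = 284
r_2 = 20
x_3 = 324
y_3 = 168
r_3 = 36
x0_4 = 380
y0_4 = 300
x_5 = 192
y_5 = 148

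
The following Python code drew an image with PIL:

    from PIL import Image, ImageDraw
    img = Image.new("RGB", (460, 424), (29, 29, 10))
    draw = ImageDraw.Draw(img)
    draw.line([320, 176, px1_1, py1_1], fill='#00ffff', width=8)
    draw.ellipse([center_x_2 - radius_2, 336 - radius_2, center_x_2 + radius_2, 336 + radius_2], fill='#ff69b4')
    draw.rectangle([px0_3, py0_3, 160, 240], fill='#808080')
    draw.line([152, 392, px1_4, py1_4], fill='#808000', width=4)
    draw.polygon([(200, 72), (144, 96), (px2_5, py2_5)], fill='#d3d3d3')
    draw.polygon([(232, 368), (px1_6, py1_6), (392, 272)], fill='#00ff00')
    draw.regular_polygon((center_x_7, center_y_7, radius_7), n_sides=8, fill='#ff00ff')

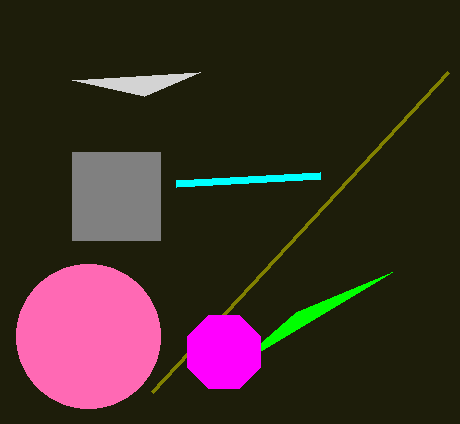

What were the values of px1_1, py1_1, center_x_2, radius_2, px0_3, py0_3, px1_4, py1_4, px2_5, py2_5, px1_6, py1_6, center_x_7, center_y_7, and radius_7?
px1_1 = 176
py1_1 = 184
center_x_2 = 88
radius_2 = 72
px0_3 = 72
py0_3 = 152
px1_4 = 448
py1_4 = 72
px2_5 = 72
py2_5 = 80
px1_6 = 296
py1_6 = 312
center_x_7 = 224
center_y_7 = 352
radius_7 = 40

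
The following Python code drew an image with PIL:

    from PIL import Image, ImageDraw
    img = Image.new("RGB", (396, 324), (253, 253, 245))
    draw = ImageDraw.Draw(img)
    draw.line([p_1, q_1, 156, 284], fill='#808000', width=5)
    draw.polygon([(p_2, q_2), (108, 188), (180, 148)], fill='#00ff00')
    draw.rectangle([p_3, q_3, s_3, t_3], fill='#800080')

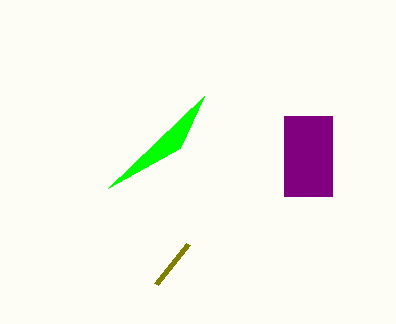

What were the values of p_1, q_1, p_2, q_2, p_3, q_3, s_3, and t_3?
p_1 = 188; q_1 = 244; p_2 = 204; q_2 = 96; p_3 = 284; q_3 = 116; s_3 = 332; t_3 = 196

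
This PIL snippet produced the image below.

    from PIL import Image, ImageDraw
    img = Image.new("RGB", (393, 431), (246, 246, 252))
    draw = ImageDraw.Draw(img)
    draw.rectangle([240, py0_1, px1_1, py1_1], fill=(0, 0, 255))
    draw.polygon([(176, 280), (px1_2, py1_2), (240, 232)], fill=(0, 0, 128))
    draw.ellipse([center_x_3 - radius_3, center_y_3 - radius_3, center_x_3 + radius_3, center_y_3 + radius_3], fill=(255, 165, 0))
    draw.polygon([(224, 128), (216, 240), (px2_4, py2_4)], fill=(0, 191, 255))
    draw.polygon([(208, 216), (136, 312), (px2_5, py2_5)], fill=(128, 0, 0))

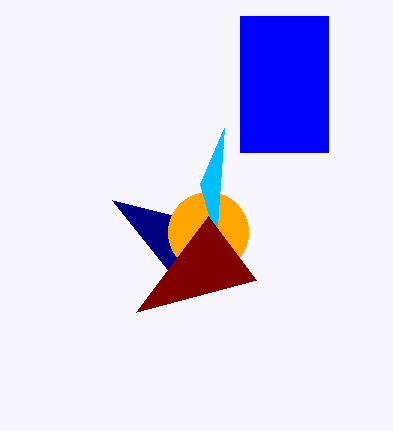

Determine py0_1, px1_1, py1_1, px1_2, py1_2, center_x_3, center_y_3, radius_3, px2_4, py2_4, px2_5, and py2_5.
py0_1 = 16, px1_1 = 328, py1_1 = 152, px1_2 = 112, py1_2 = 200, center_x_3 = 208, center_y_3 = 232, radius_3 = 40, px2_4 = 200, py2_4 = 184, px2_5 = 256, py2_5 = 280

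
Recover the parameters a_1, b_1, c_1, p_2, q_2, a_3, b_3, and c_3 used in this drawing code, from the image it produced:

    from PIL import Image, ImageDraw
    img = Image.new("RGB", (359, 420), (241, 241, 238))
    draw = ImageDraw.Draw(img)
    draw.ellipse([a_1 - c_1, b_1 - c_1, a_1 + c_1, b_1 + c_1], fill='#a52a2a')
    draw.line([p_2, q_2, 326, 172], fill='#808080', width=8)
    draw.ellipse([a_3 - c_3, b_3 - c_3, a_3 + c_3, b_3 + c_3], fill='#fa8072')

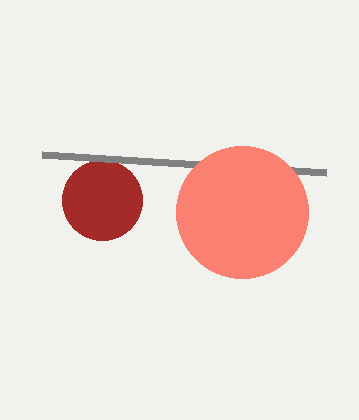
a_1 = 102; b_1 = 200; c_1 = 40; p_2 = 42; q_2 = 154; a_3 = 242; b_3 = 212; c_3 = 66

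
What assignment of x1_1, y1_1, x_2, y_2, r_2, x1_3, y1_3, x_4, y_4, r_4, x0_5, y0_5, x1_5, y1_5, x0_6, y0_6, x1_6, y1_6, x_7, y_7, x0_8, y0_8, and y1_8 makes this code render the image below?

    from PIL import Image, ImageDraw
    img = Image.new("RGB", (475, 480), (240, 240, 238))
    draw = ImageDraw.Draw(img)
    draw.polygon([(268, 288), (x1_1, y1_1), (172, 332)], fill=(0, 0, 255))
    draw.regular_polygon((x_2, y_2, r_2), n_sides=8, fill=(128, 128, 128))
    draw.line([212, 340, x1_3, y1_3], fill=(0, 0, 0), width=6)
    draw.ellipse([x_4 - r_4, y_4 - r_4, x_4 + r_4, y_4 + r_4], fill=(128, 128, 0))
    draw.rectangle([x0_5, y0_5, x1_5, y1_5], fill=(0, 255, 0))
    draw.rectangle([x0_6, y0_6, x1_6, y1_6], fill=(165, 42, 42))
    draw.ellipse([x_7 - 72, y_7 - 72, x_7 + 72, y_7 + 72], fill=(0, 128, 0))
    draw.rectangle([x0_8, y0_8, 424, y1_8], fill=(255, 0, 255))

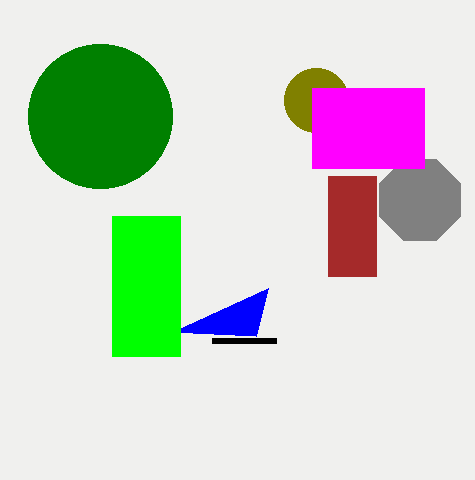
x1_1 = 256
y1_1 = 336
x_2 = 420
y_2 = 200
r_2 = 44
x1_3 = 276
y1_3 = 340
x_4 = 316
y_4 = 100
r_4 = 32
x0_5 = 112
y0_5 = 216
x1_5 = 180
y1_5 = 356
x0_6 = 328
y0_6 = 176
x1_6 = 376
y1_6 = 276
x_7 = 100
y_7 = 116
x0_8 = 312
y0_8 = 88
y1_8 = 168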